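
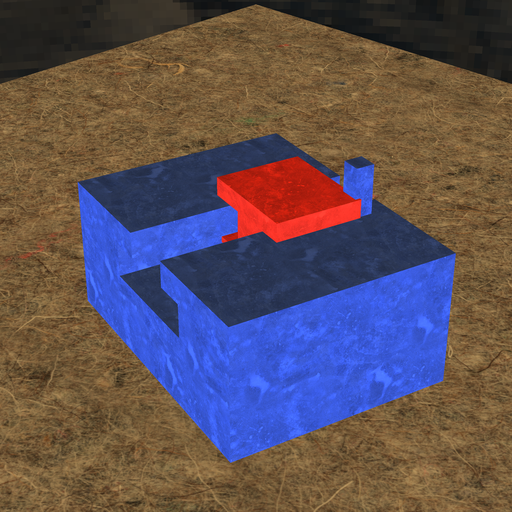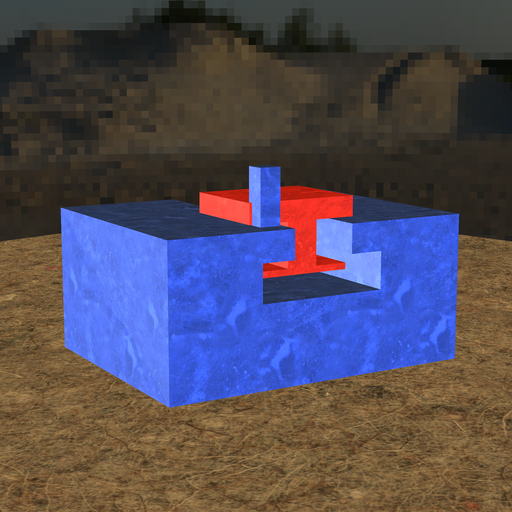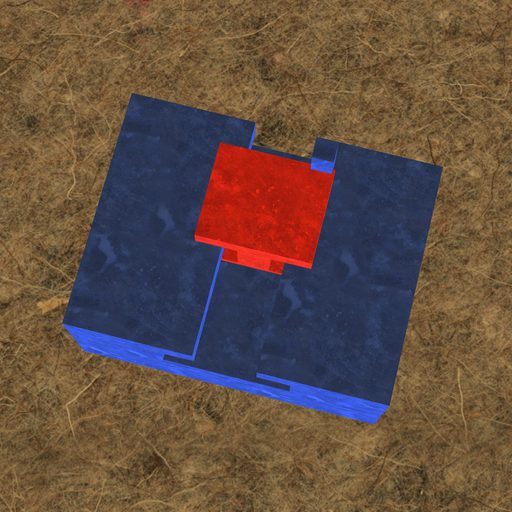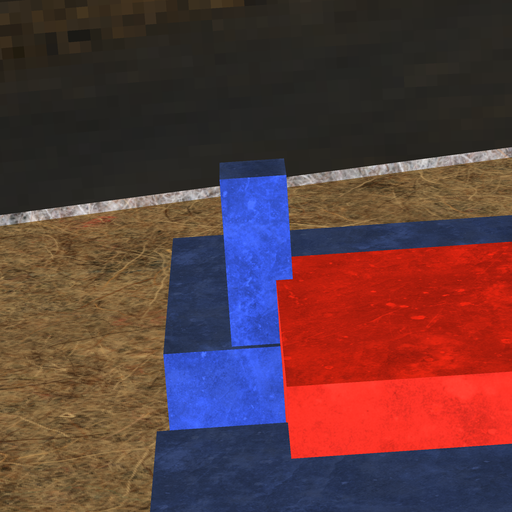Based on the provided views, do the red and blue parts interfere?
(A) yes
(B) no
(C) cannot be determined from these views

(A) yes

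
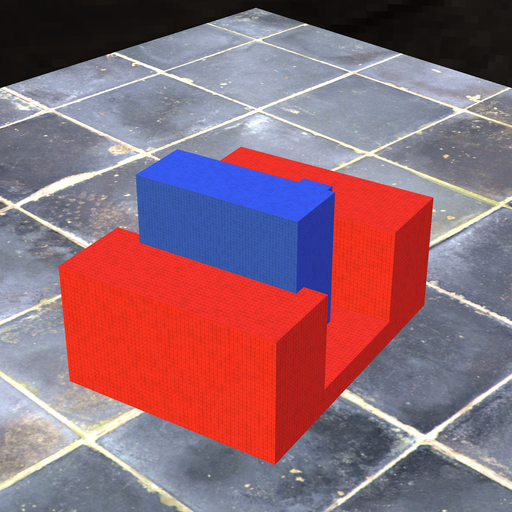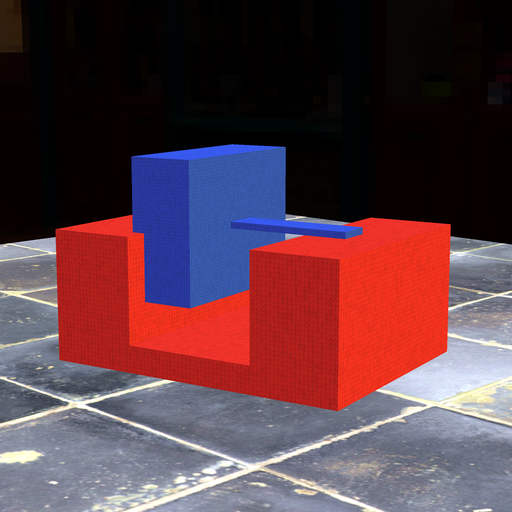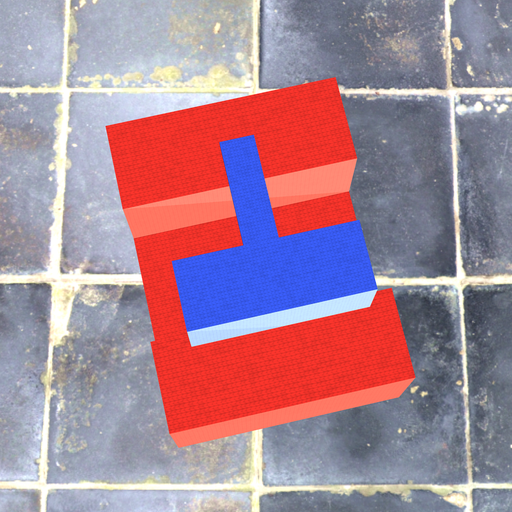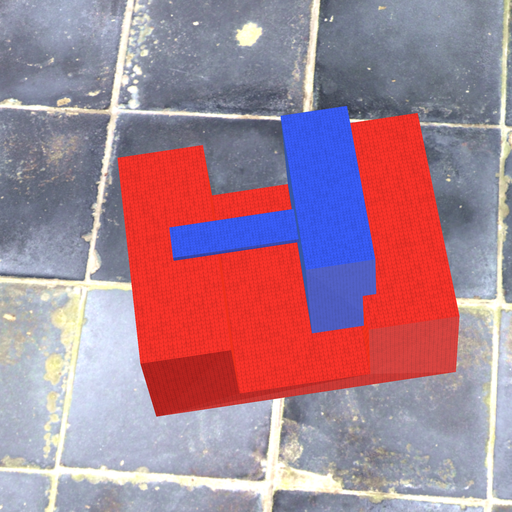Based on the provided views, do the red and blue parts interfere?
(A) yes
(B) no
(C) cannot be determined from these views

(A) yes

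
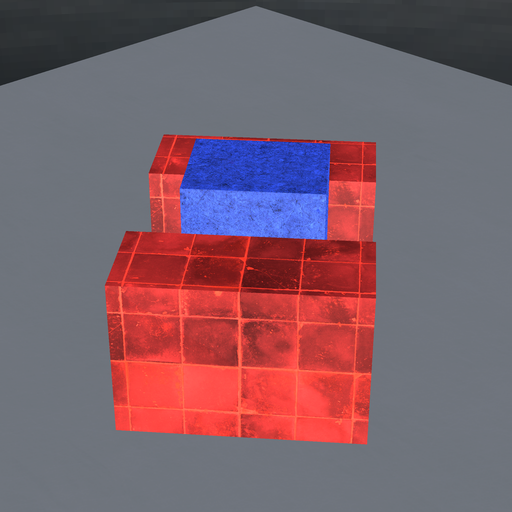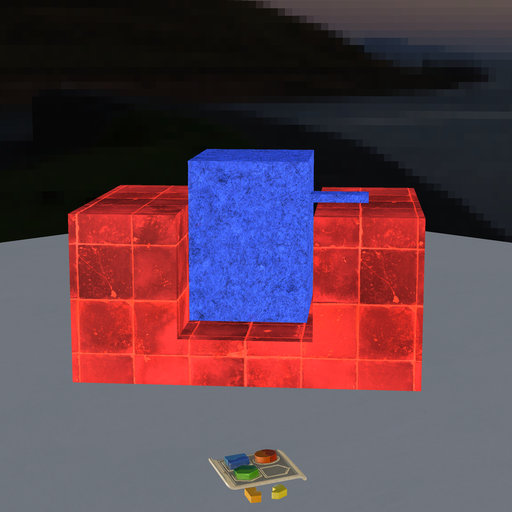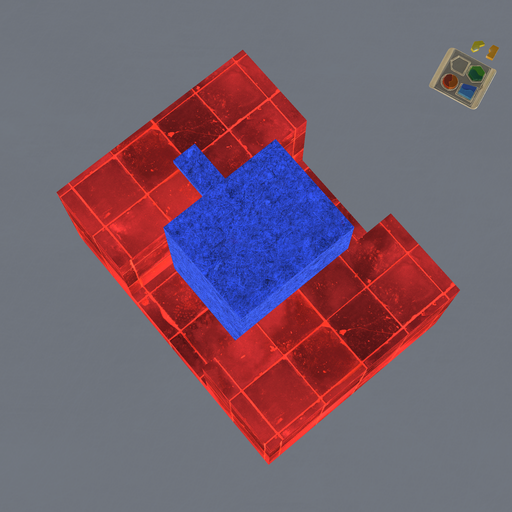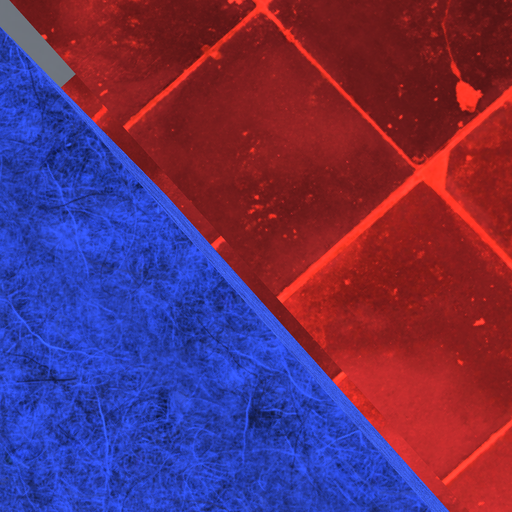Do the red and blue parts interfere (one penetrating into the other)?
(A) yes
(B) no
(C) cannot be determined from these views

(B) no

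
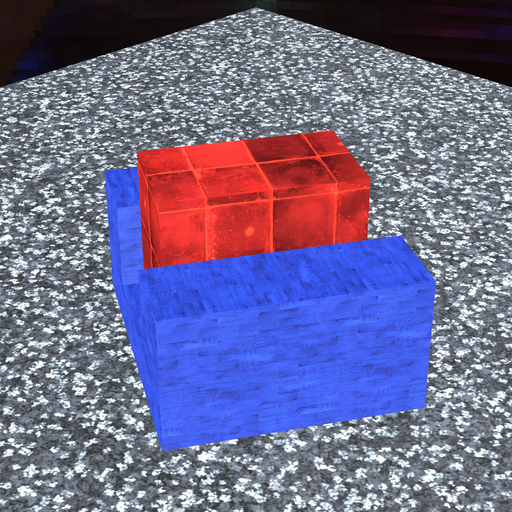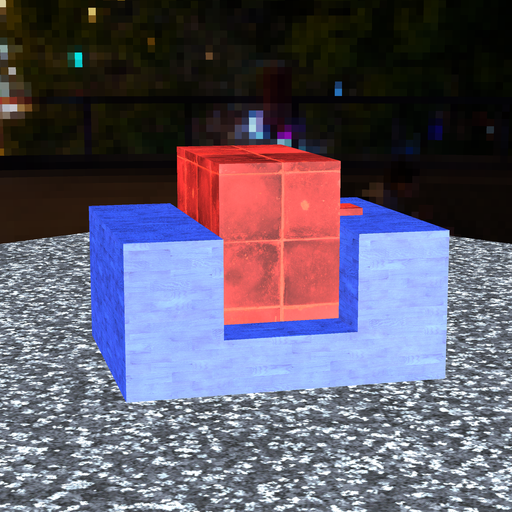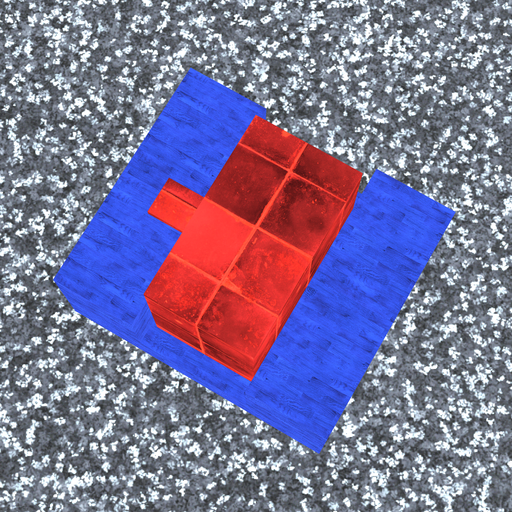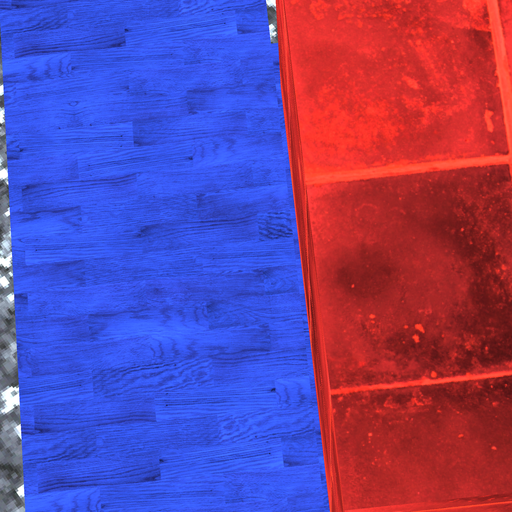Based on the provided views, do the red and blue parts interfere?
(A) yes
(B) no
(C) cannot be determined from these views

(B) no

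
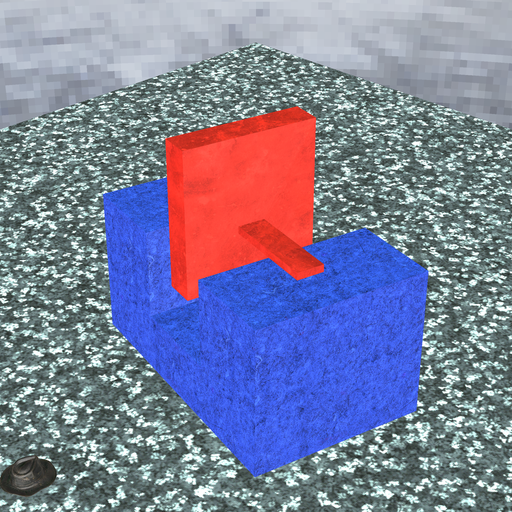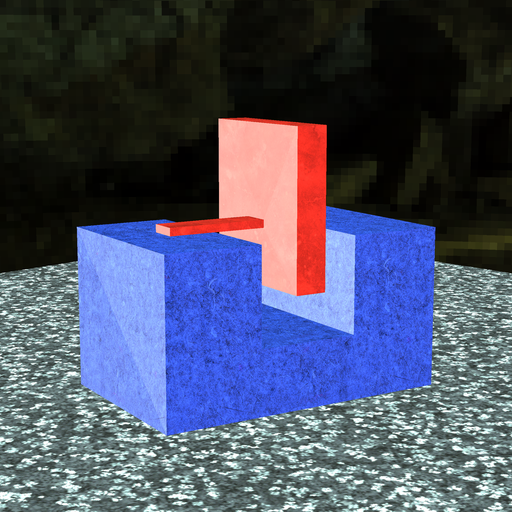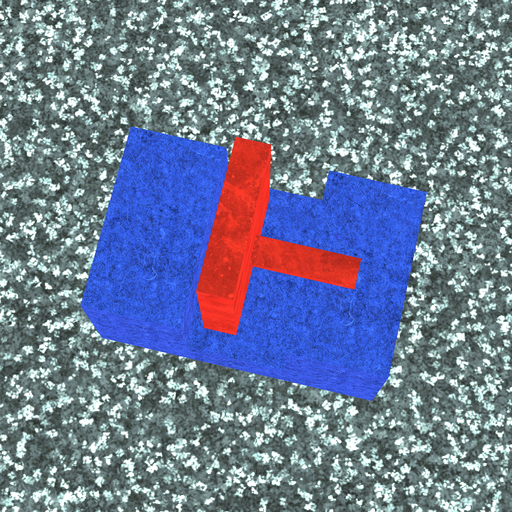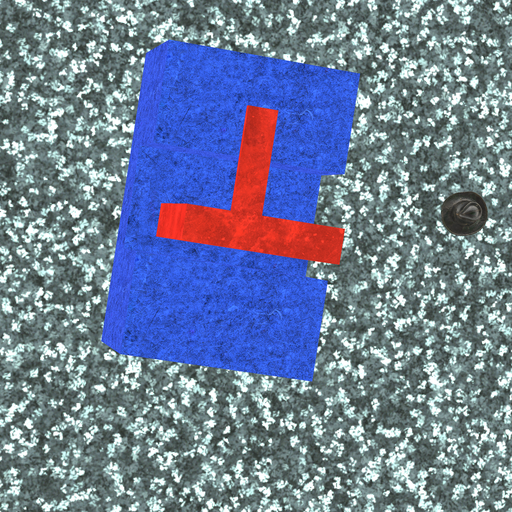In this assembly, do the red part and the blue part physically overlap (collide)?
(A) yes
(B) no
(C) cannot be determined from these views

(B) no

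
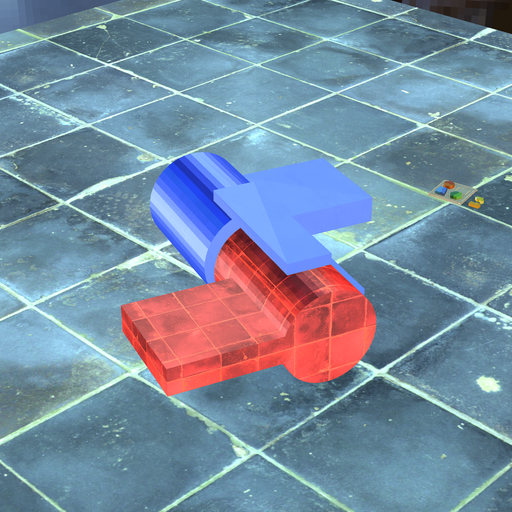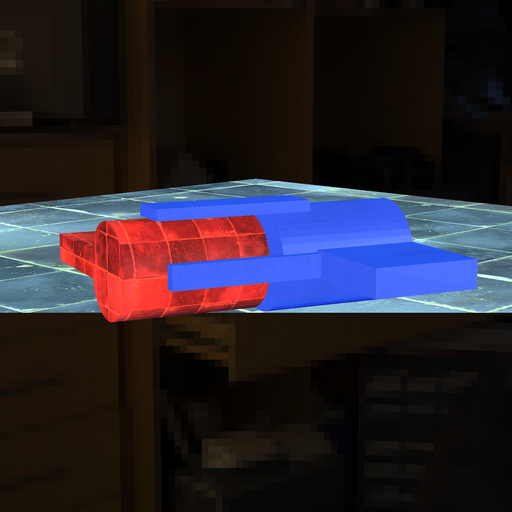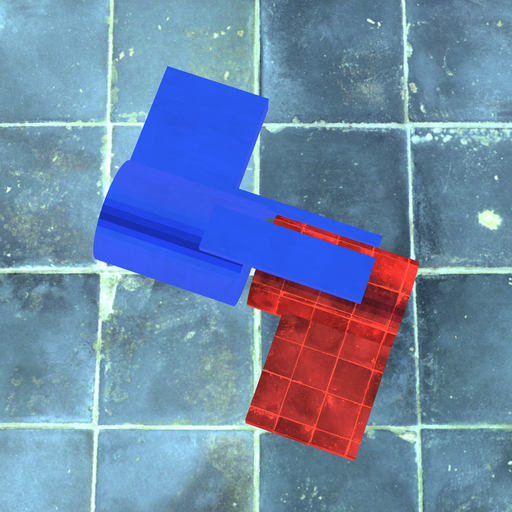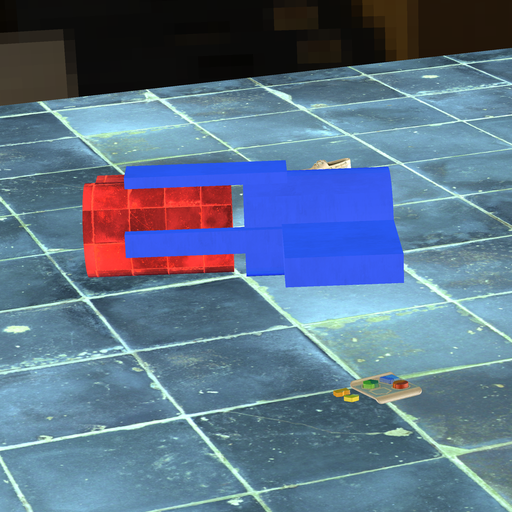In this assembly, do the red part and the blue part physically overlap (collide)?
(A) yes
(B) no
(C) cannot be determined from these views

(B) no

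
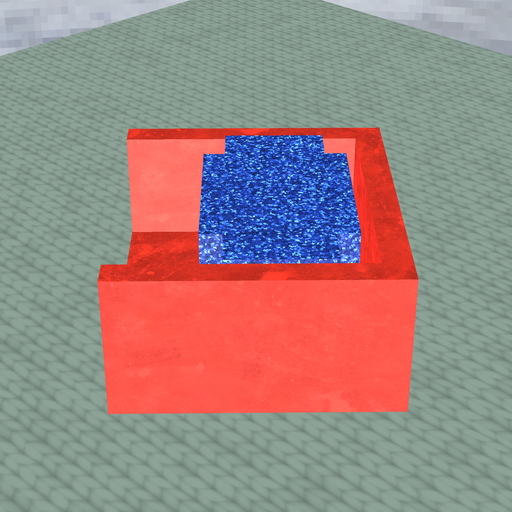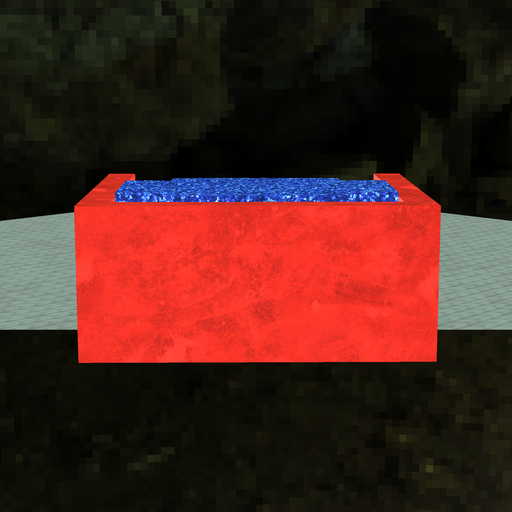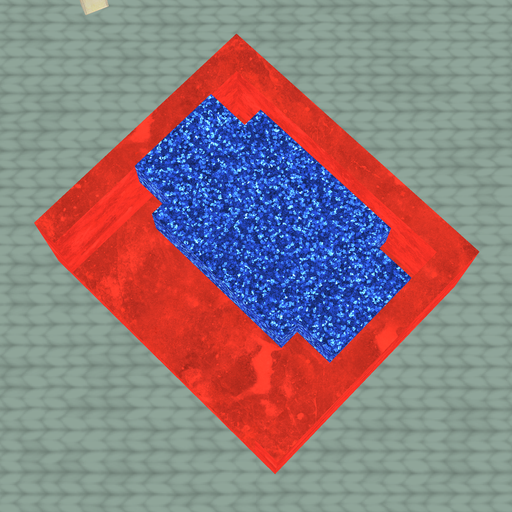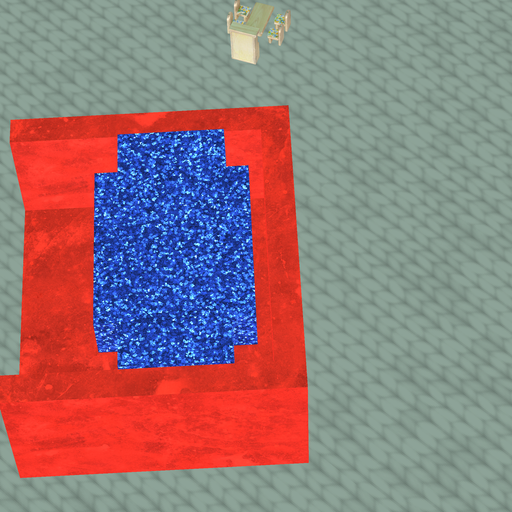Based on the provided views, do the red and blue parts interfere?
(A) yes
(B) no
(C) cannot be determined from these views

(B) no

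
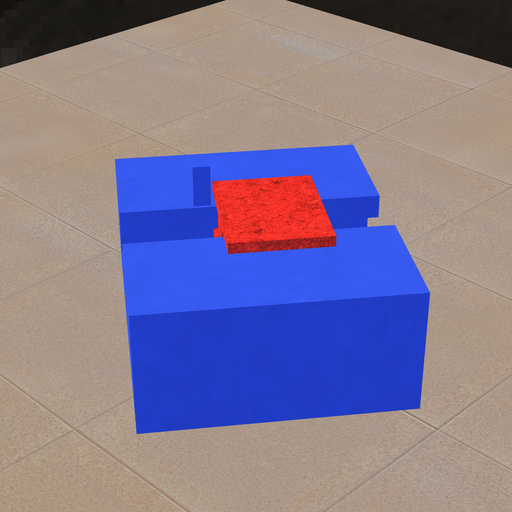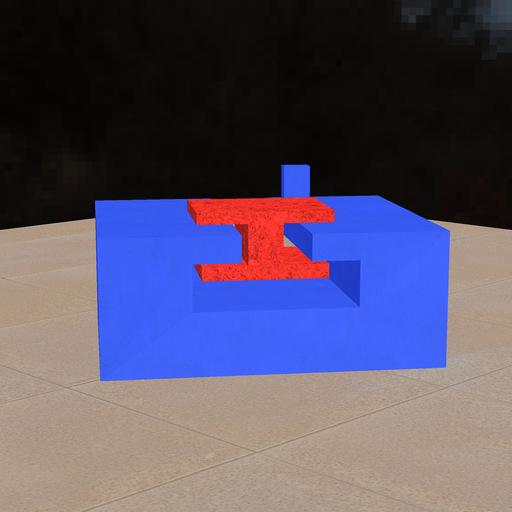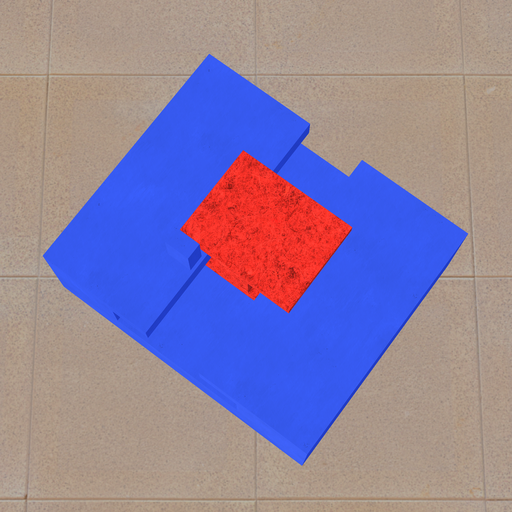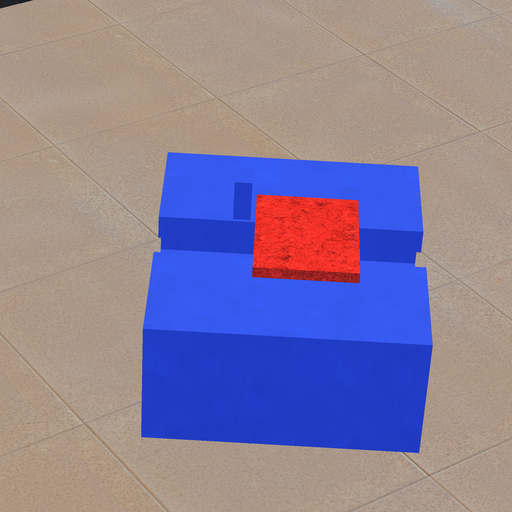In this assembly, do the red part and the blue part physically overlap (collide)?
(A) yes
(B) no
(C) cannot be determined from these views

(B) no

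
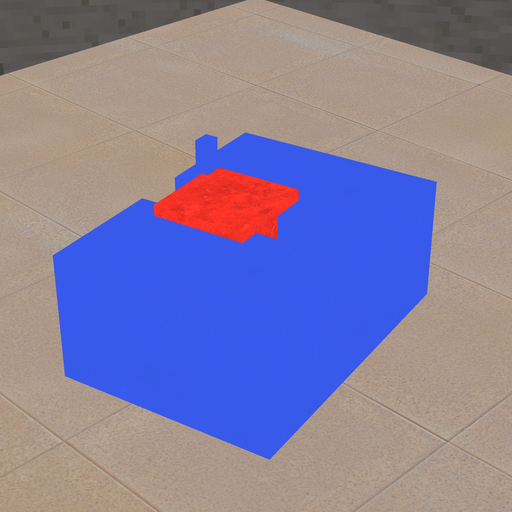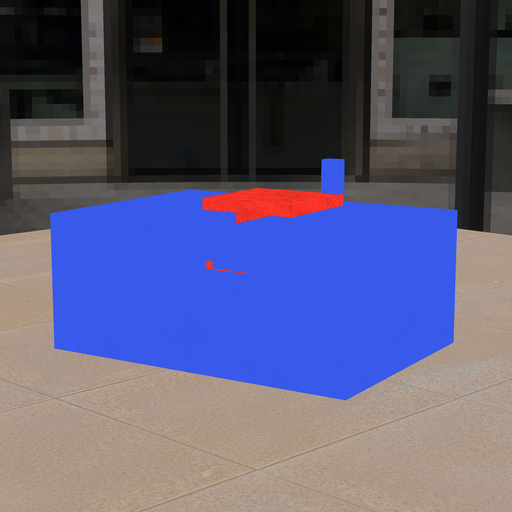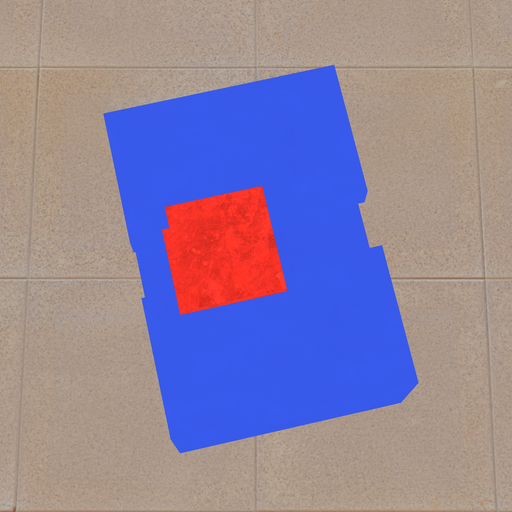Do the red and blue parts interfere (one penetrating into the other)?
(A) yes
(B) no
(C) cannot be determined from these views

(A) yes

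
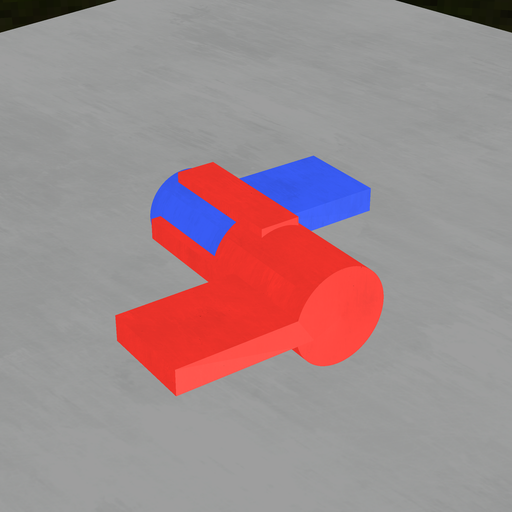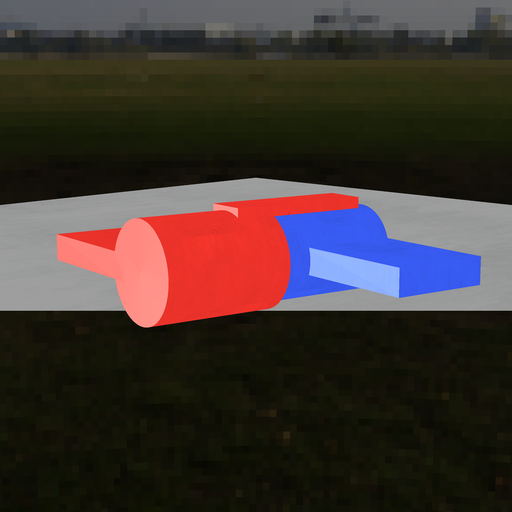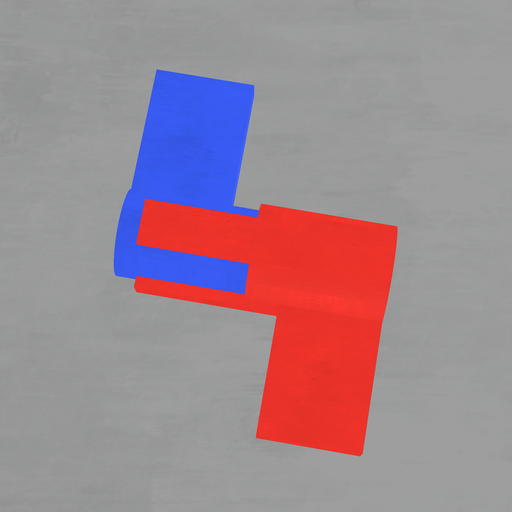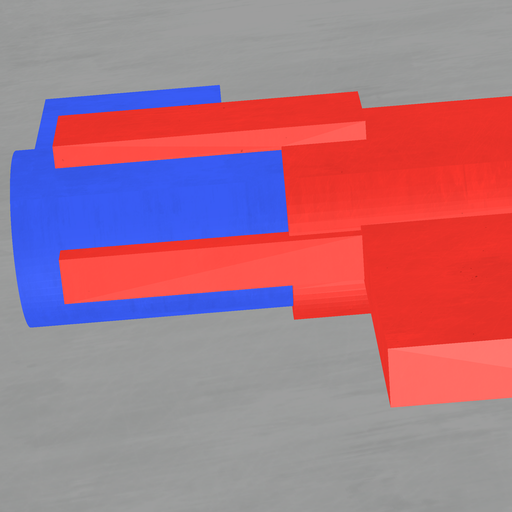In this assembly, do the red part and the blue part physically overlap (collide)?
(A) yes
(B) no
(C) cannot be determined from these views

(A) yes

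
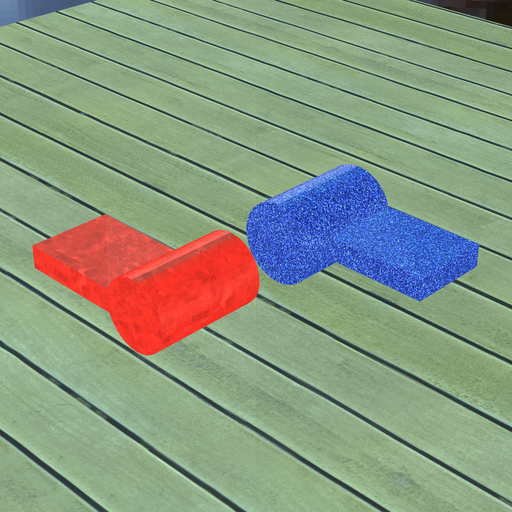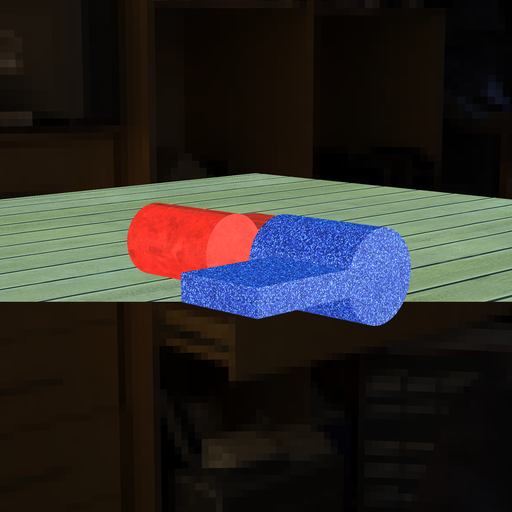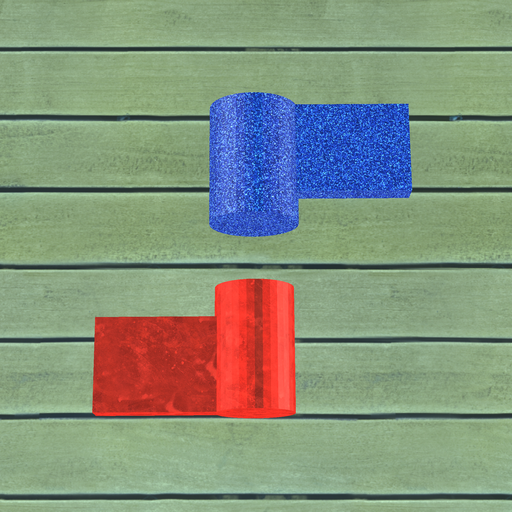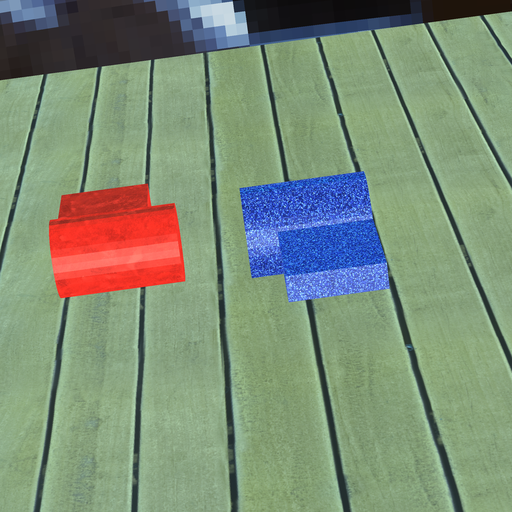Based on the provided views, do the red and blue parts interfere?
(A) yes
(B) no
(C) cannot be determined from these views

(B) no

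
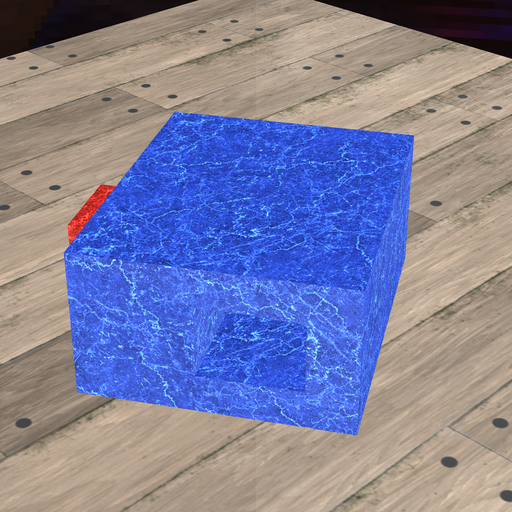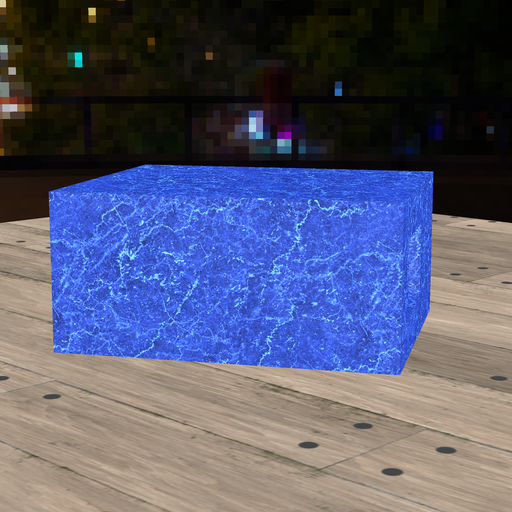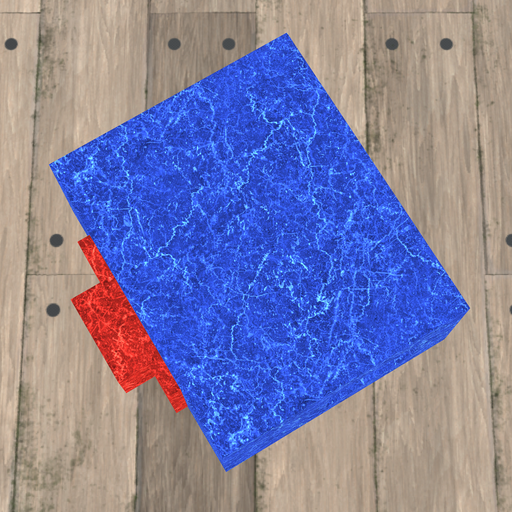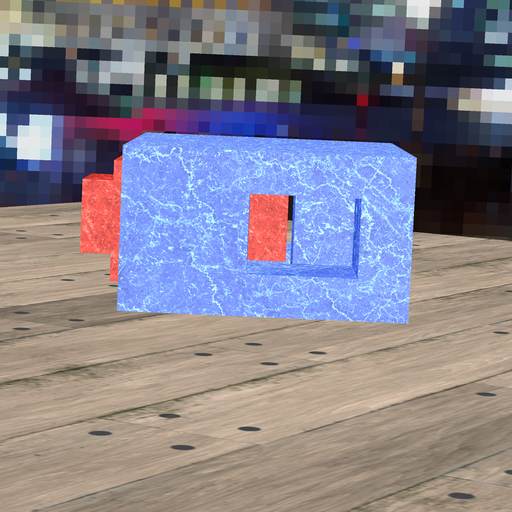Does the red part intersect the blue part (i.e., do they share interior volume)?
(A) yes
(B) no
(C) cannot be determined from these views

(B) no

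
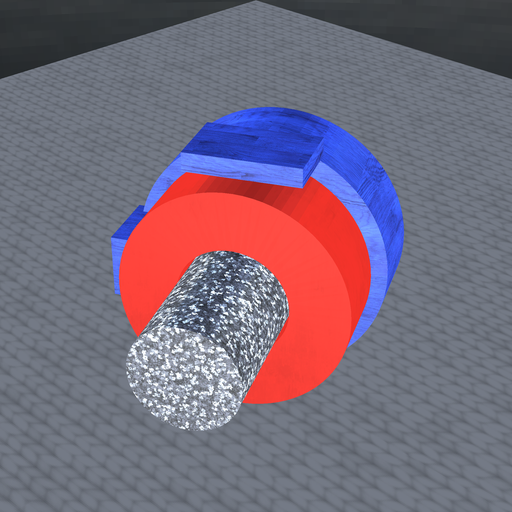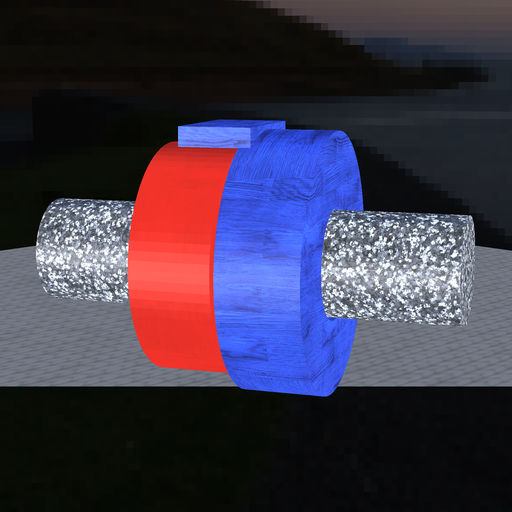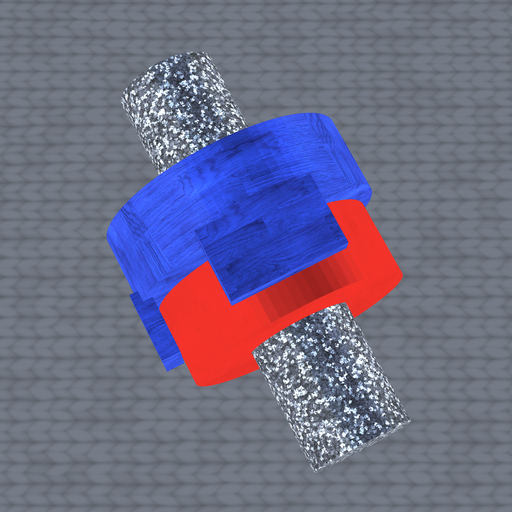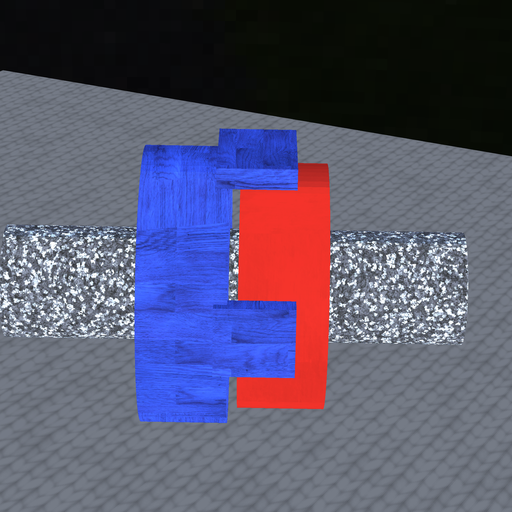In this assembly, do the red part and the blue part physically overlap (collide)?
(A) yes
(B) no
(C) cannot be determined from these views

(B) no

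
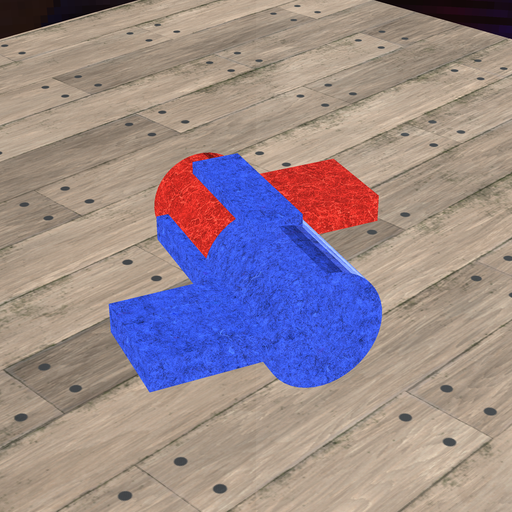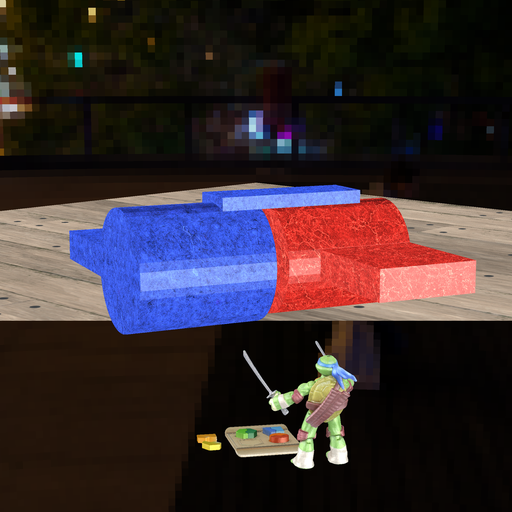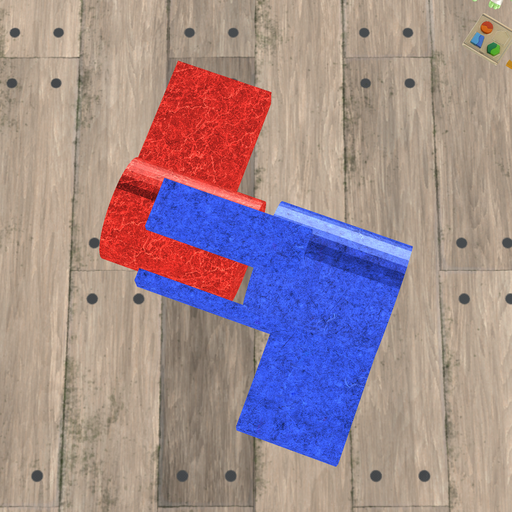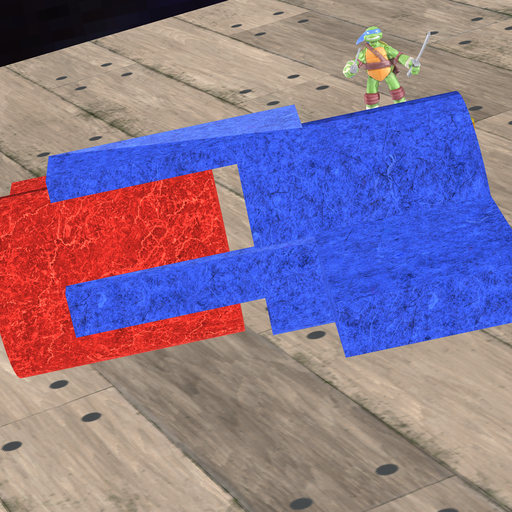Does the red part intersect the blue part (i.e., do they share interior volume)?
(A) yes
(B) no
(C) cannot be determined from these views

(B) no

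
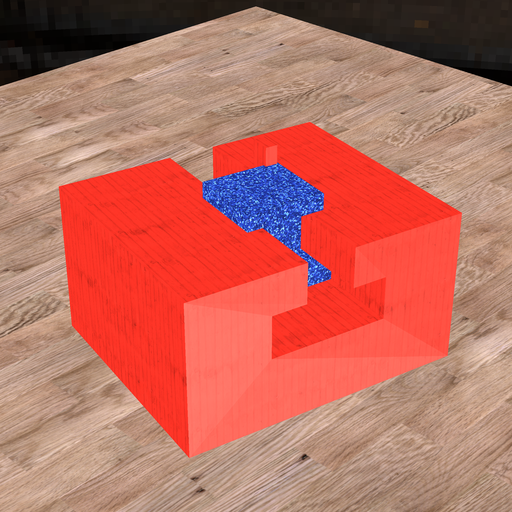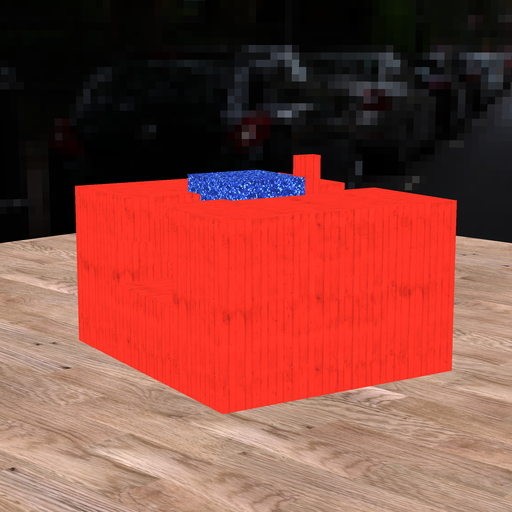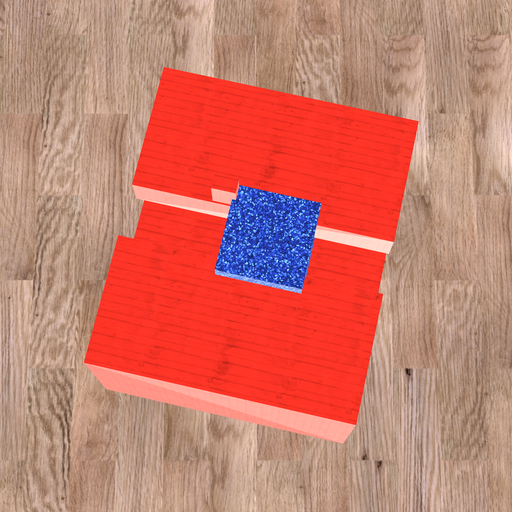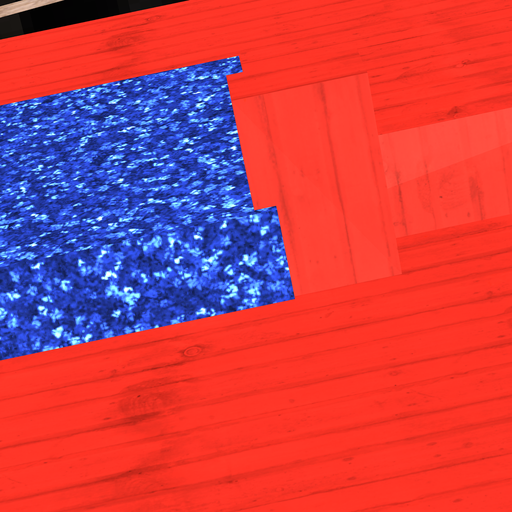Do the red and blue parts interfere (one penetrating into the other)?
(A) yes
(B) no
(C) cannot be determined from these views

(A) yes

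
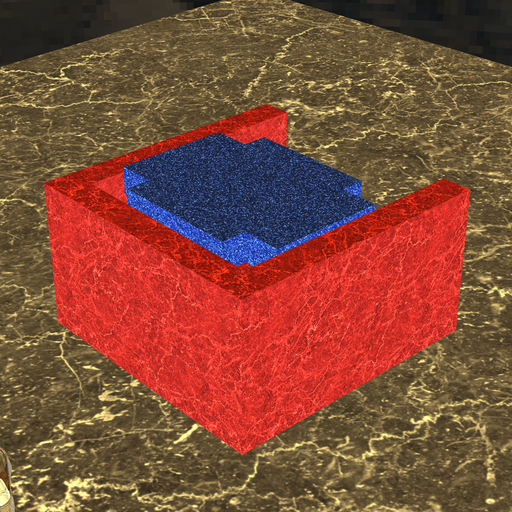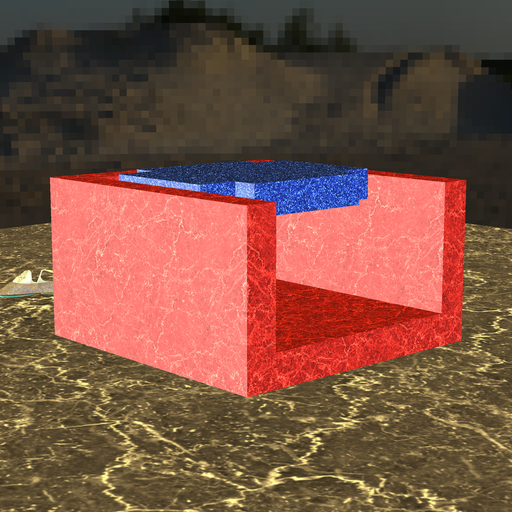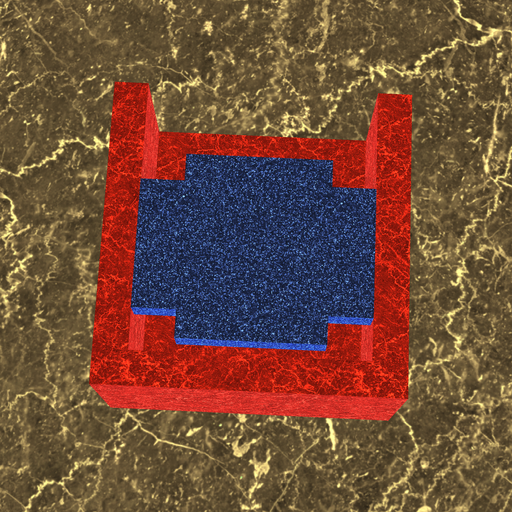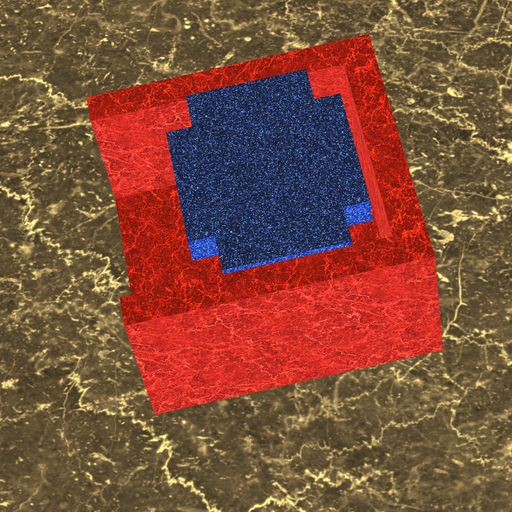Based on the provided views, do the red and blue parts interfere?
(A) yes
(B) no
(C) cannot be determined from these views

(B) no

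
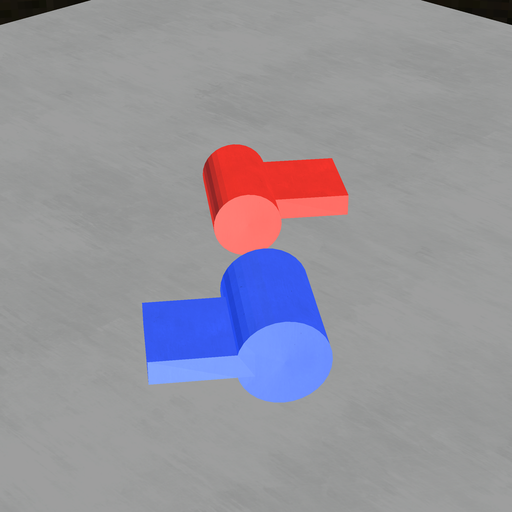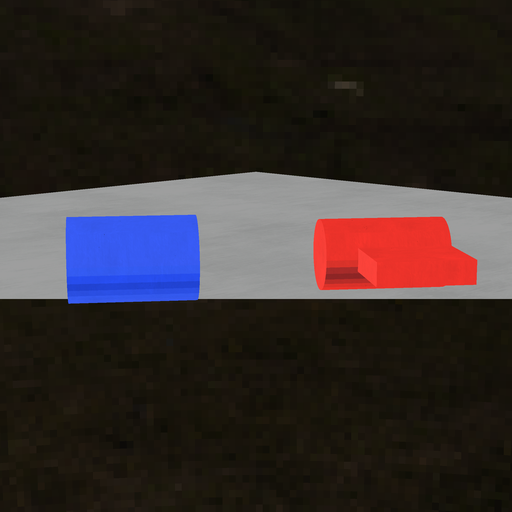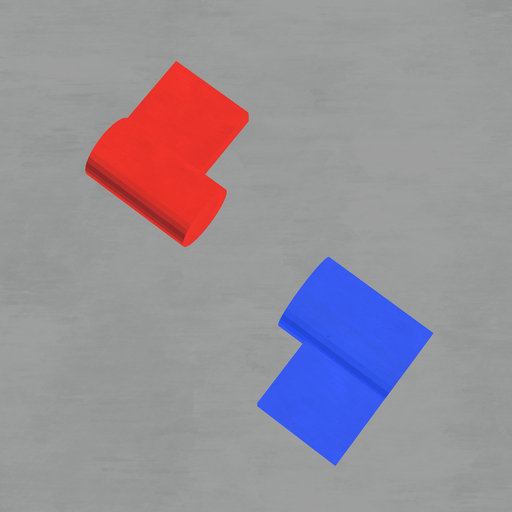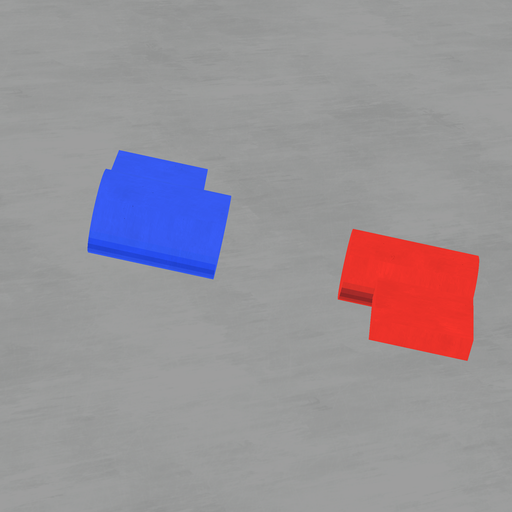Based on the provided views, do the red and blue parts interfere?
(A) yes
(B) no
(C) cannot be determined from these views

(B) no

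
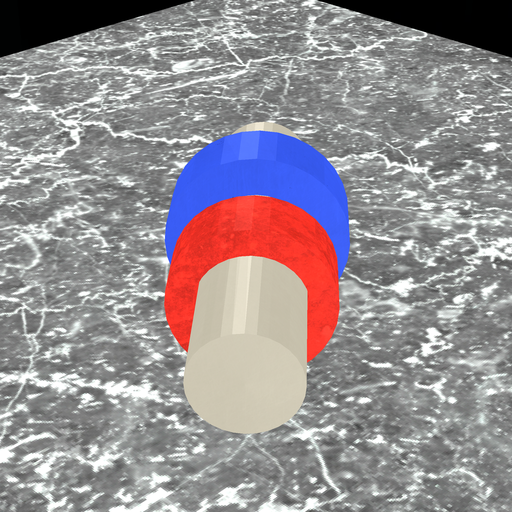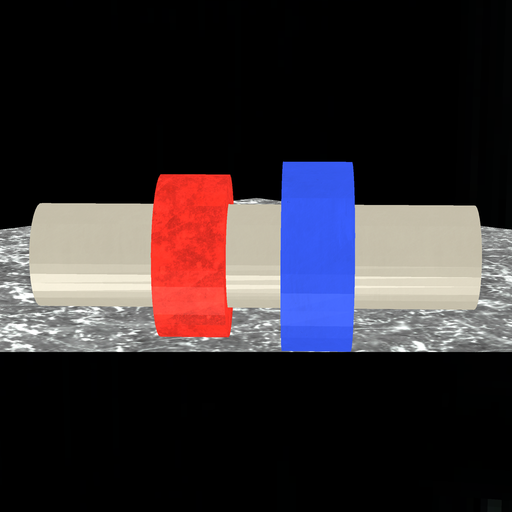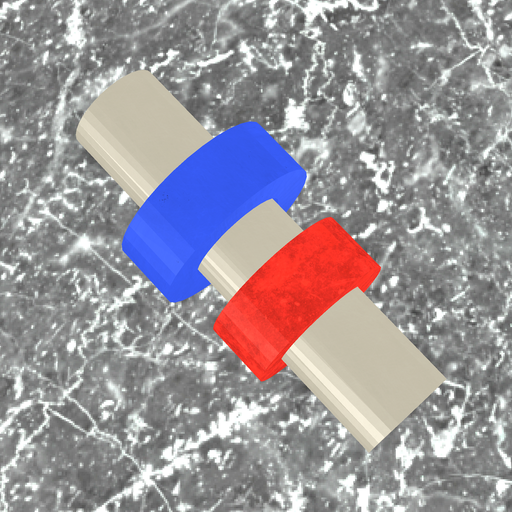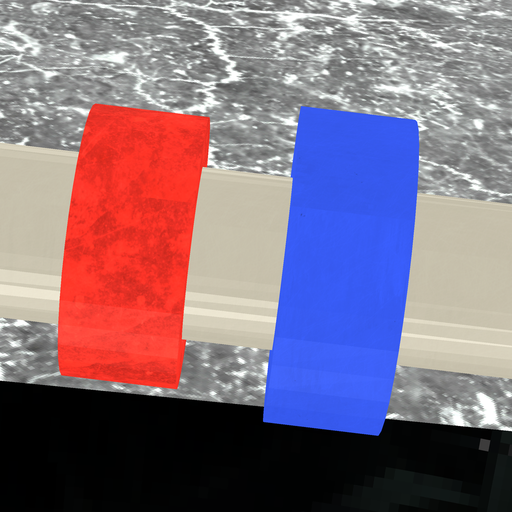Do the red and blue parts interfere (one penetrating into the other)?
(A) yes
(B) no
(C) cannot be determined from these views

(B) no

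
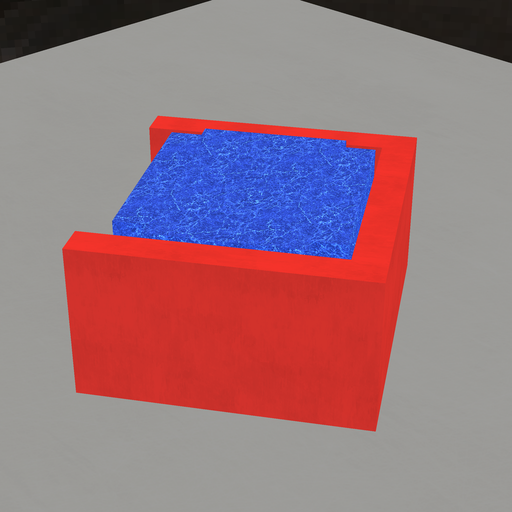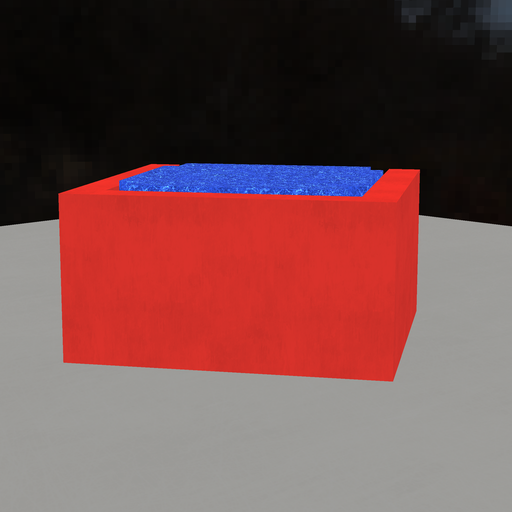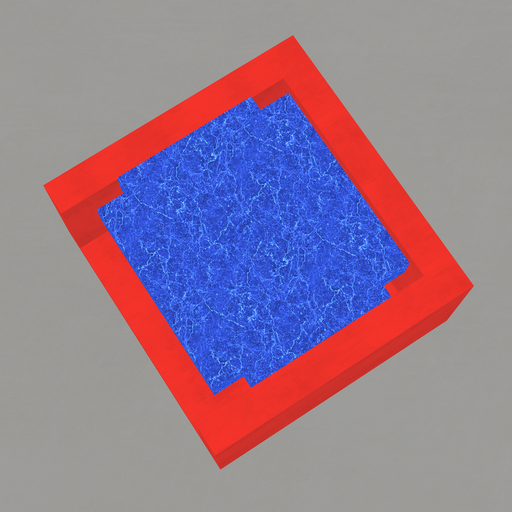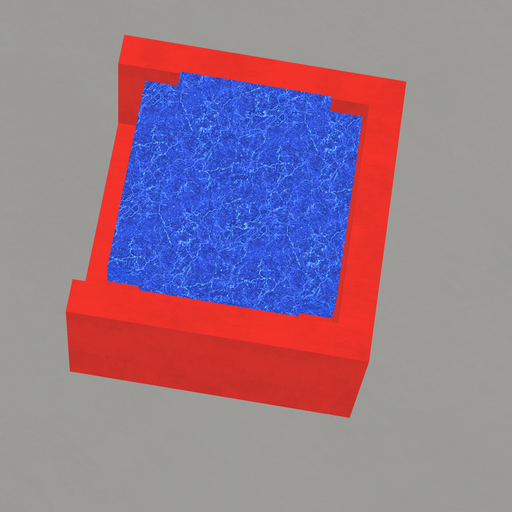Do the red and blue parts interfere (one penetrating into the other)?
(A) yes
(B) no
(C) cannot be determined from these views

(B) no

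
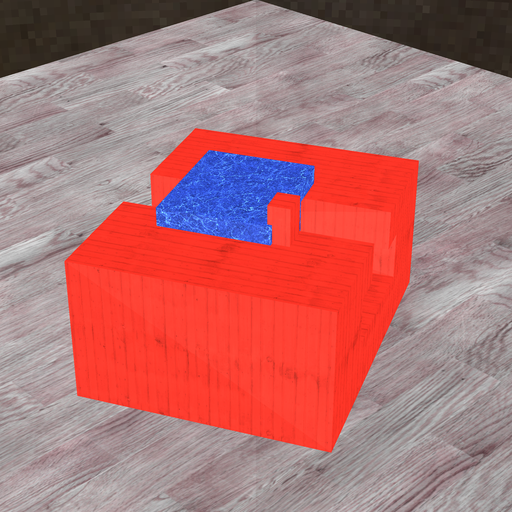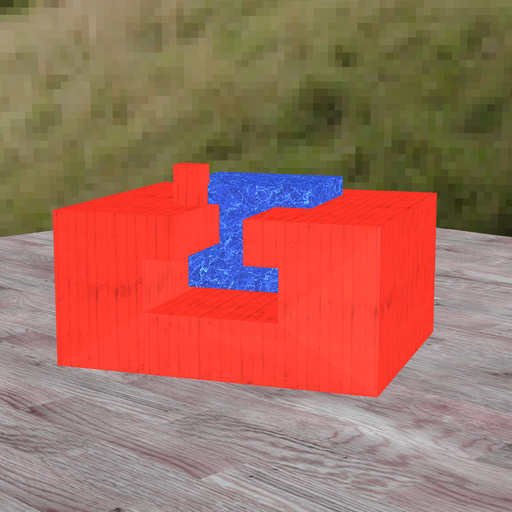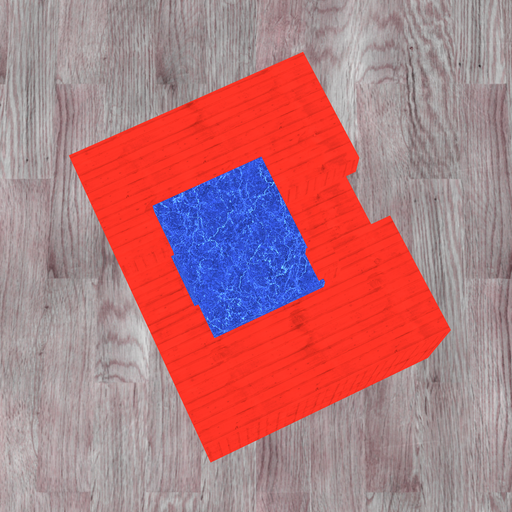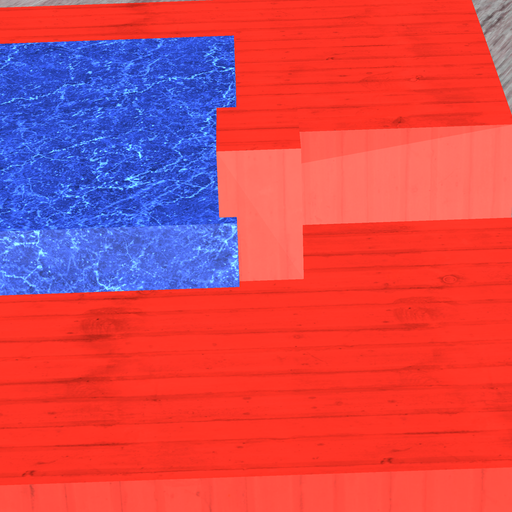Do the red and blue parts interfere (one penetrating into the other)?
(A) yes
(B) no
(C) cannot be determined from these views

(A) yes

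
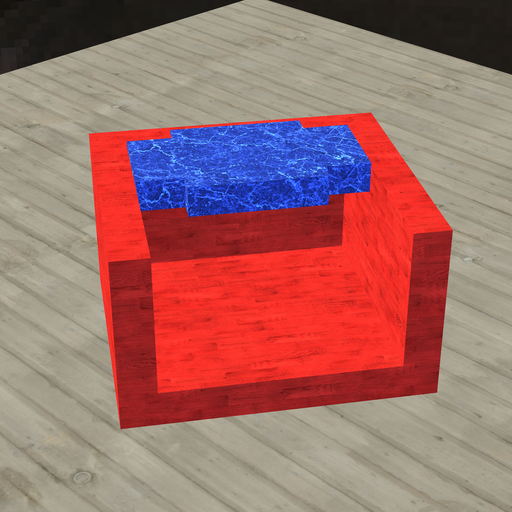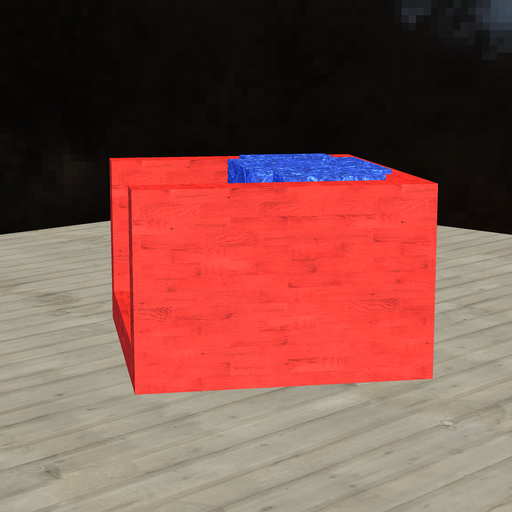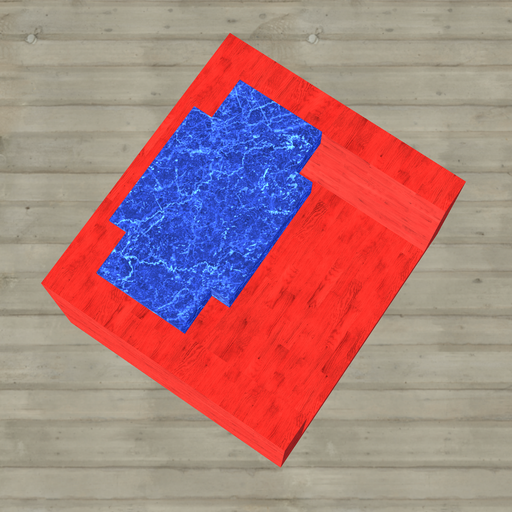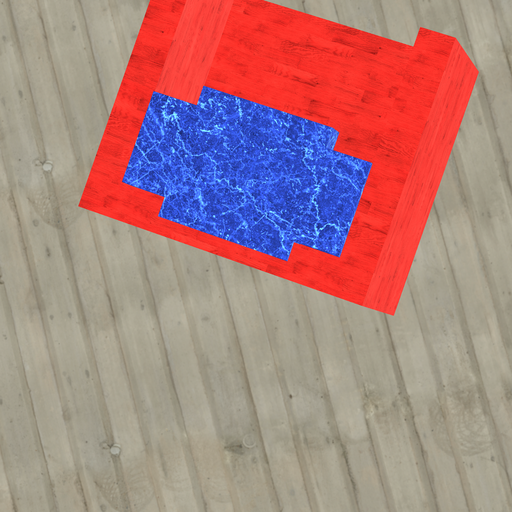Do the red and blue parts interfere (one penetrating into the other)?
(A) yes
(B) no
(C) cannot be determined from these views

(A) yes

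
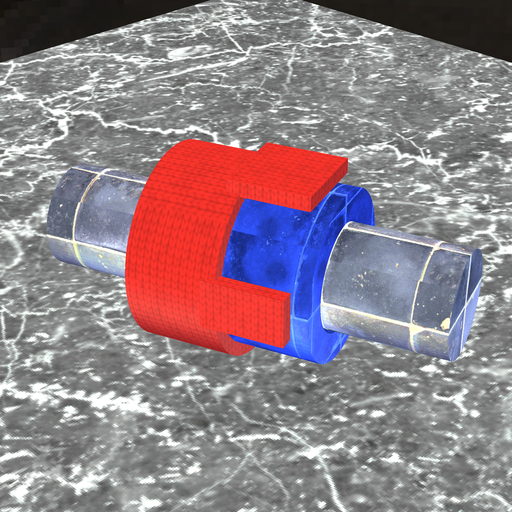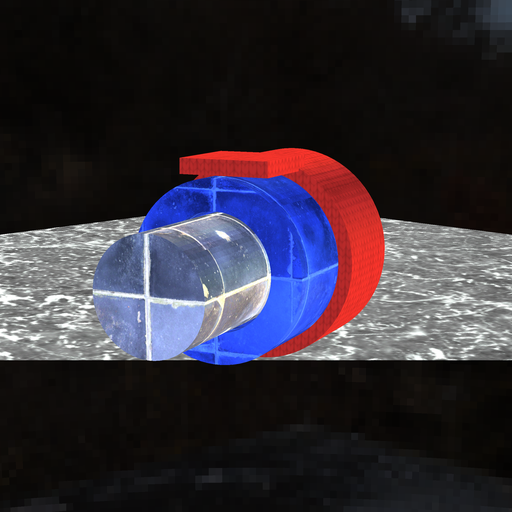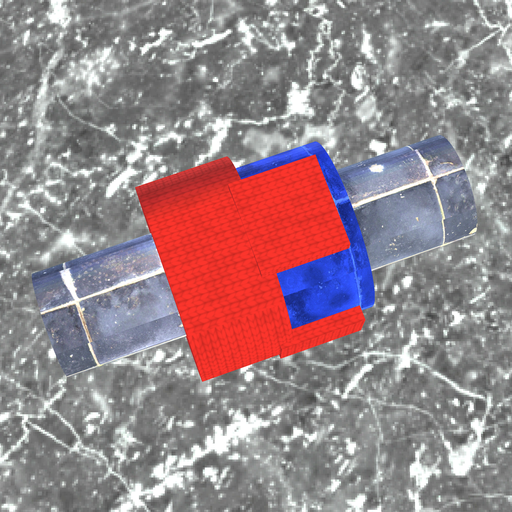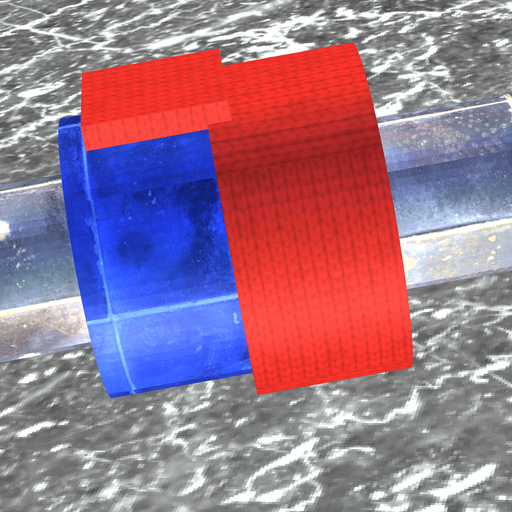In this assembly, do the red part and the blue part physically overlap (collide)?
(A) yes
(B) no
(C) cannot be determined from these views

(A) yes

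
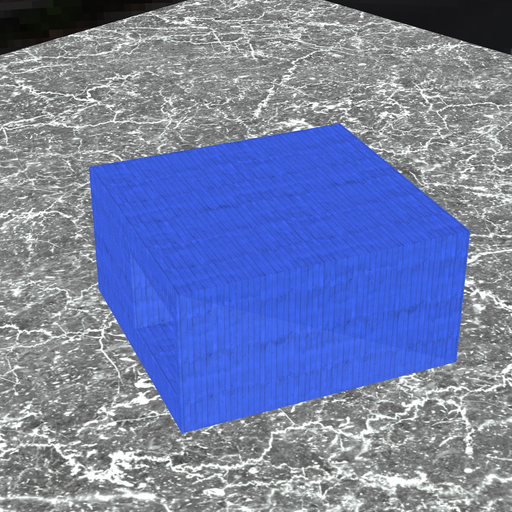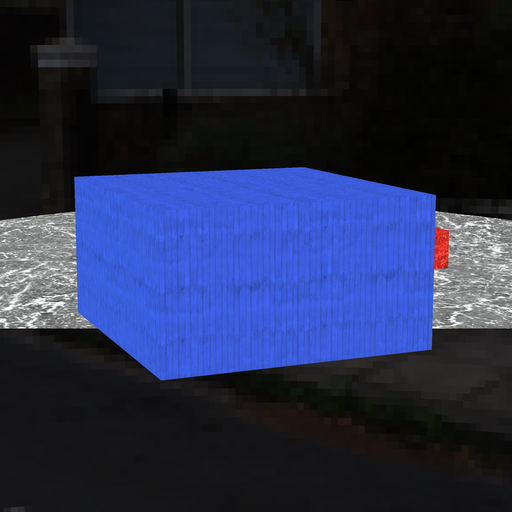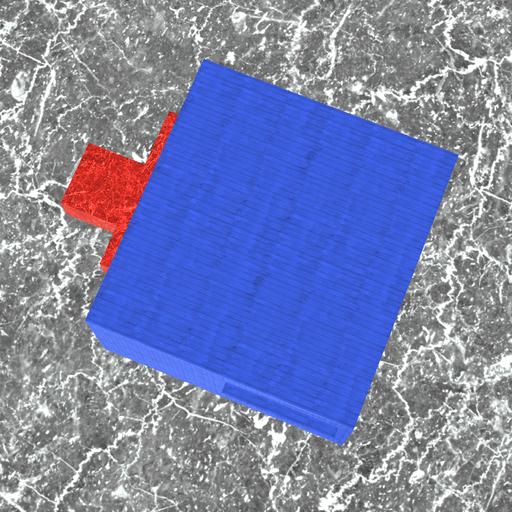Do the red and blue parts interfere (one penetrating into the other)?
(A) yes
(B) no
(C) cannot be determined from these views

(C) cannot be determined from these views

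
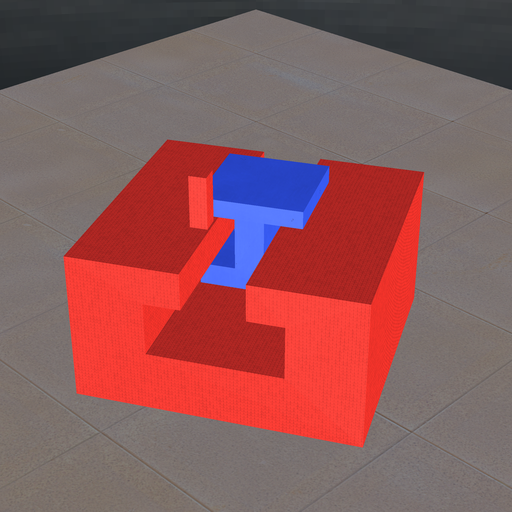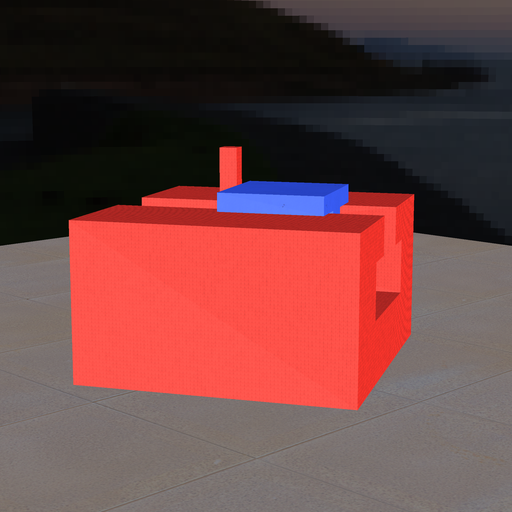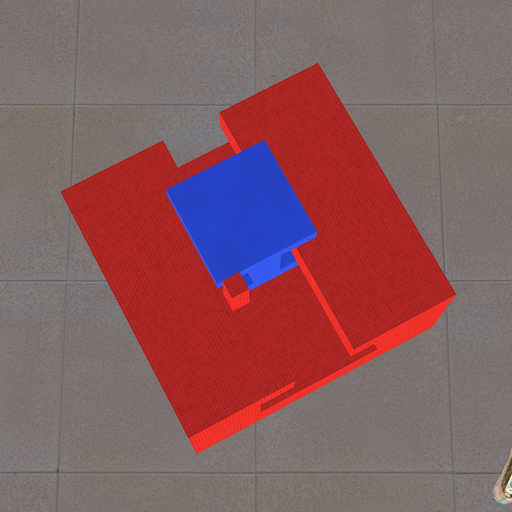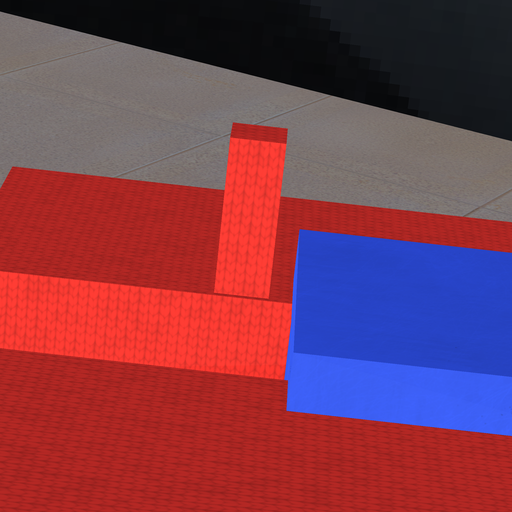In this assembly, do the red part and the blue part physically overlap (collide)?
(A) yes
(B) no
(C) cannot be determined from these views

(B) no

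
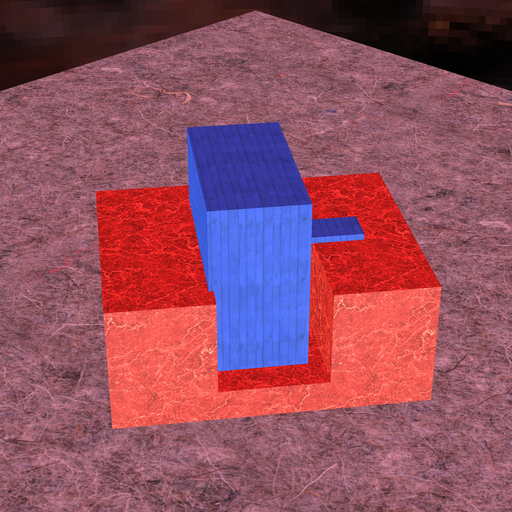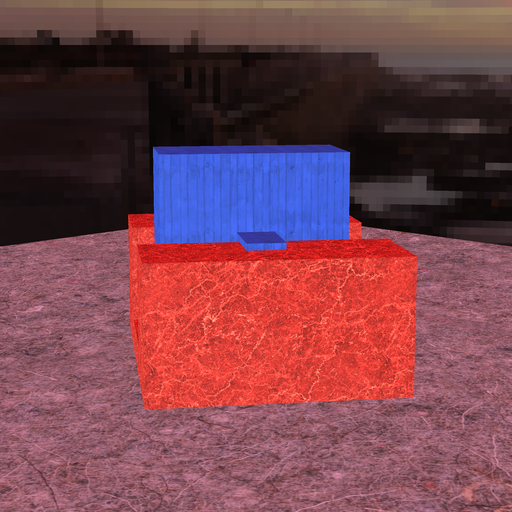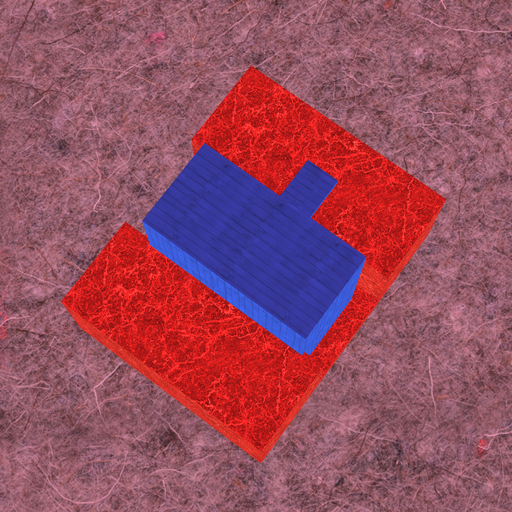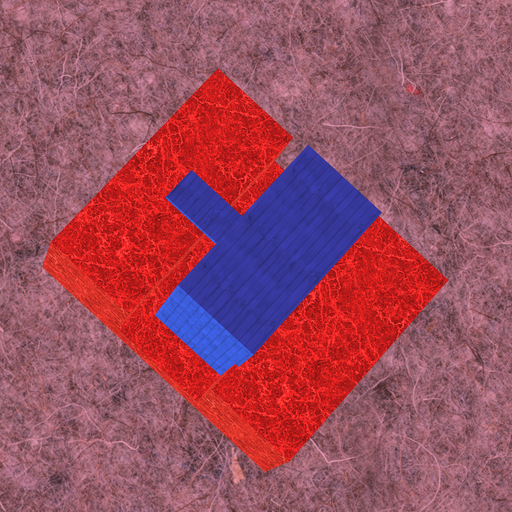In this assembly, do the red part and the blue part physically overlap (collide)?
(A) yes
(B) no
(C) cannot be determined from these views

(A) yes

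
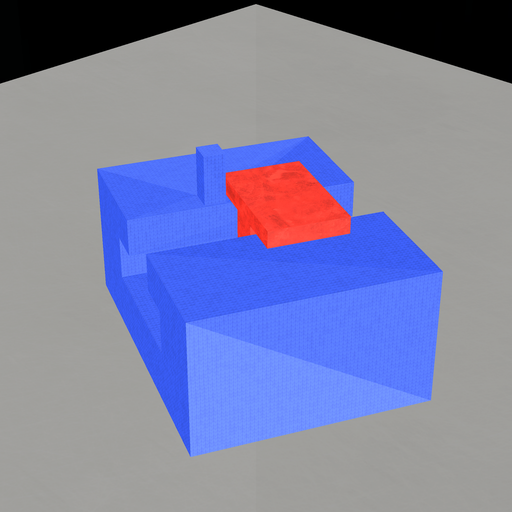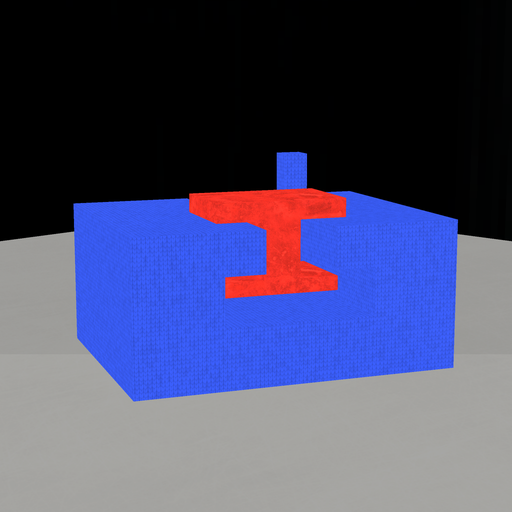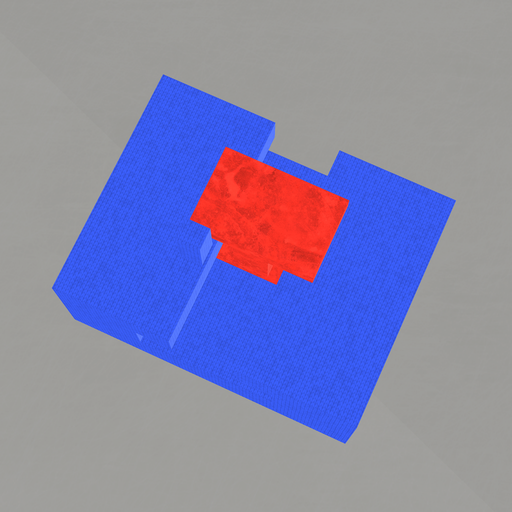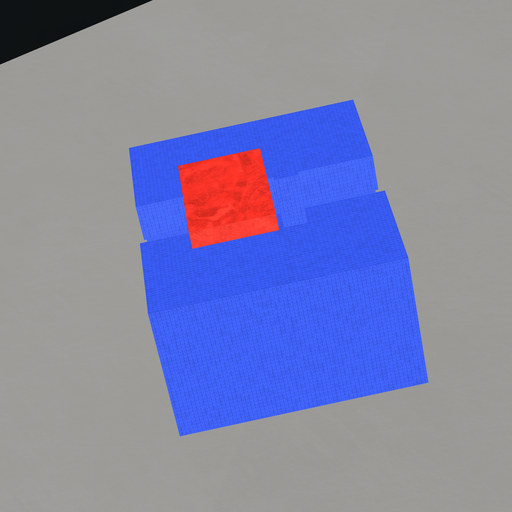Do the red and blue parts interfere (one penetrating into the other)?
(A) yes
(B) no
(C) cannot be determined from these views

(B) no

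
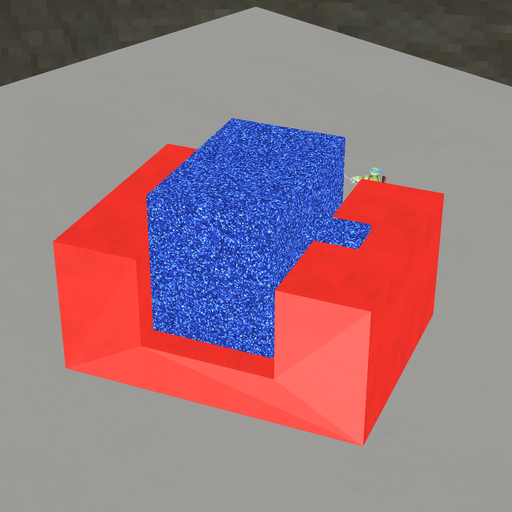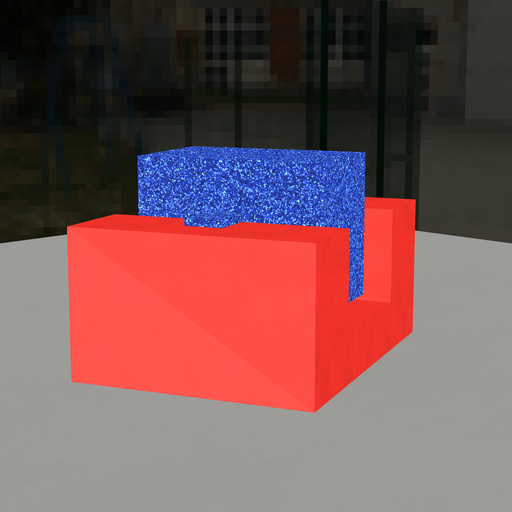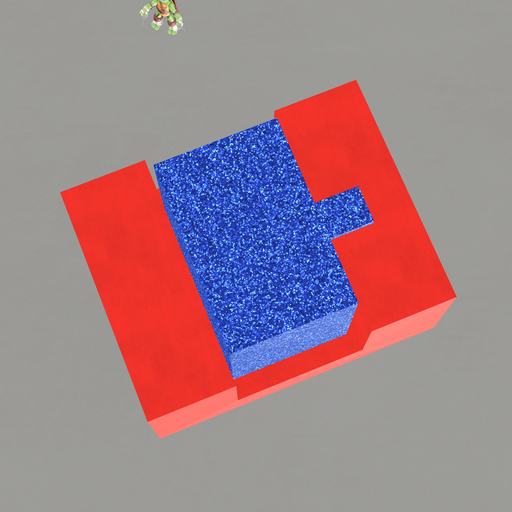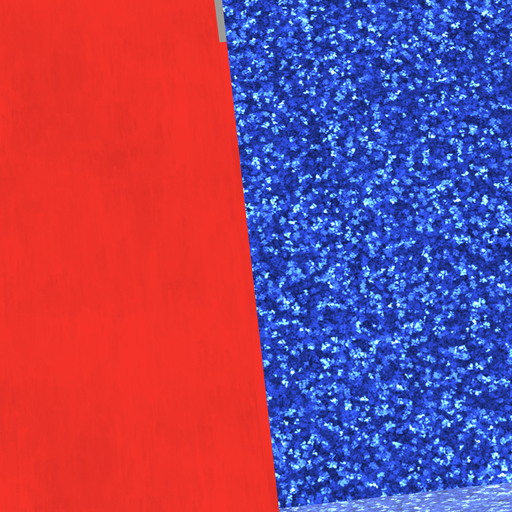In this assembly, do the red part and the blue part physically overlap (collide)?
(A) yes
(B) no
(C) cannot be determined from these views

(B) no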